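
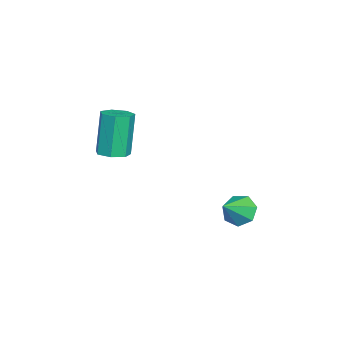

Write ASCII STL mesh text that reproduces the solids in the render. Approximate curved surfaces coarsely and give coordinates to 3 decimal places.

solid 
facet normal -0.699 0.380 -0.606
outer loop
vertex 2.973 1.542 0.224
vertex 2.492 1.535 0.774
vertex 2.951 2.067 0.578
endloop
endfacet
facet normal 0.949 0.202 -0.241
outer loop
vertex 2.973 1.542 0.224
vertex 2.951 2.067 0.578
vertex 3.428 1.025 1.586
endloop
endfacet
facet normal -0.699 0.380 -0.606
outer loop
vertex 2.951 2.067 0.578
vertex 2.492 1.535 0.774
vertex 2.584 2.191 1.079
endloop
endfacet
facet normal 0.684 0.644 0.342
outer loop
vertex 2.951 2.067 0.578
vertex 2.584 2.191 1.079
vertex 3.428 1.025 1.586
endloop
endfacet
facet normal -0.699 0.380 -0.606
outer loop
vertex 2.584 2.191 1.079
vertex 2.492 1.535 0.774
vertex 2.148 1.821 1.35
endloop
endfacet
facet normal 0.136 0.476 0.869
outer loop
vertex 2.584 2.191 1.079
vertex 2.148 1.821 1.35
vertex 3.428 1.025 1.586
endloop
endfacet
facet normal -0.698 0.381 -0.606
outer loop
vertex 2.148 1.821 1.35
vertex 2.492 1.535 0.774
vertex 1.97 1.235 1.187
endloop
endfacet
facet normal -0.283 -0.176 0.943
outer loop
vertex 2.148 1.821 1.35
vertex 1.97 1.235 1.187
vertex 3.428 1.025 1.586
endloop
endfacet
facet normal -0.698 0.380 -0.607
outer loop
vertex 1.97 1.235 1.187
vertex 2.492 1.535 0.774
vertex 2.186 0.875 0.713
endloop
endfacet
facet normal -0.257 -0.822 0.507
outer loop
vertex 1.97 1.235 1.187
vertex 2.186 0.875 0.713
vertex 3.428 1.025 1.586
endloop
endfacet
facet normal -0.698 0.380 -0.607
outer loop
vertex 2.186 0.875 0.713
vertex 2.492 1.535 0.774
vertex 2.632 1.011 0.285
endloop
endfacet
facet normal 0.194 -0.975 -0.108
outer loop
vertex 2.186 0.875 0.713
vertex 2.632 1.011 0.285
vertex 3.428 1.025 1.586
endloop
endfacet
facet normal -0.699 0.379 -0.606
outer loop
vertex 2.632 1.011 0.285
vertex 2.492 1.535 0.774
vertex 2.973 1.542 0.224
endloop
endfacet
facet normal 0.731 -0.520 -0.442
outer loop
vertex 2.632 1.011 0.285
vertex 2.973 1.542 0.224
vertex 3.428 1.025 1.586
endloop
endfacet
facet normal 0.278 -0.048 -0.959
outer loop
vertex 1.815 -2.786 2.879
vertex 1.428 -3.327 2.794
vertex 1.267 -2.681 2.715
endloop
endfacet
facet normal 0.187 0.982 0.005
outer loop
vertex 1.815 -2.786 2.879
vertex 1.267 -2.681 2.715
vertex 1.278 -2.693 4.731
endloop
endfacet
facet normal 0.187 0.982 0.005
outer loop
vertex 1.278 -2.693 4.731
vertex 1.267 -2.681 2.715
vertex 0.73 -2.588 4.567
endloop
endfacet
facet normal -0.278 0.048 0.959
outer loop
vertex 1.278 -2.693 4.731
vertex 0.73 -2.588 4.567
vertex 0.892 -3.233 4.646
endloop
endfacet
facet normal 0.277 -0.048 -0.960
outer loop
vertex 1.267 -2.681 2.715
vertex 1.428 -3.327 2.794
vertex 0.841 -3.062 2.611
endloop
endfacet
facet normal -0.621 0.753 -0.218
outer loop
vertex 1.267 -2.681 2.715
vertex 0.841 -3.062 2.611
vertex 0.73 -2.588 4.567
endloop
endfacet
facet normal -0.620 0.754 -0.218
outer loop
vertex 0.73 -2.588 4.567
vertex 0.841 -3.062 2.611
vertex 0.304 -2.969 4.462
endloop
endfacet
facet normal -0.279 0.047 0.959
outer loop
vertex 0.73 -2.588 4.567
vertex 0.304 -2.969 4.462
vertex 0.892 -3.233 4.646
endloop
endfacet
facet normal 0.278 -0.047 -0.959
outer loop
vertex 0.841 -3.062 2.611
vertex 1.428 -3.327 2.794
vertex 0.857 -3.642 2.644
endloop
endfacet
facet normal -0.960 -0.042 -0.276
outer loop
vertex 0.841 -3.062 2.611
vertex 0.857 -3.642 2.644
vertex 0.304 -2.969 4.462
endloop
endfacet
facet normal -0.960 -0.043 -0.276
outer loop
vertex 0.304 -2.969 4.462
vertex 0.857 -3.642 2.644
vertex 0.32 -3.549 4.496
endloop
endfacet
facet normal -0.278 0.049 0.959
outer loop
vertex 0.304 -2.969 4.462
vertex 0.32 -3.549 4.496
vertex 0.892 -3.233 4.646
endloop
endfacet
facet normal 0.279 -0.049 -0.959
outer loop
vertex 0.857 -3.642 2.644
vertex 1.428 -3.327 2.794
vertex 1.303 -3.985 2.791
endloop
endfacet
facet normal -0.578 -0.806 -0.127
outer loop
vertex 0.857 -3.642 2.644
vertex 1.303 -3.985 2.791
vertex 0.32 -3.549 4.496
endloop
endfacet
facet normal -0.577 -0.807 -0.127
outer loop
vertex 0.32 -3.549 4.496
vertex 1.303 -3.985 2.791
vertex 0.767 -3.892 4.643
endloop
endfacet
facet normal -0.278 0.048 0.959
outer loop
vertex 0.32 -3.549 4.496
vertex 0.767 -3.892 4.643
vertex 0.892 -3.233 4.646
endloop
endfacet
facet normal 0.278 -0.048 -0.959
outer loop
vertex 1.303 -3.985 2.791
vertex 1.428 -3.327 2.794
vertex 1.844 -3.831 2.94
endloop
endfacet
facet normal 0.242 -0.963 0.118
outer loop
vertex 1.303 -3.985 2.791
vertex 1.844 -3.831 2.94
vertex 0.767 -3.892 4.643
endloop
endfacet
facet normal 0.242 -0.963 0.119
outer loop
vertex 0.767 -3.892 4.643
vertex 1.844 -3.831 2.94
vertex 1.307 -3.738 4.792
endloop
endfacet
facet normal -0.278 0.048 0.959
outer loop
vertex 0.767 -3.892 4.643
vertex 1.307 -3.738 4.792
vertex 0.892 -3.233 4.646
endloop
endfacet
facet normal 0.278 -0.049 -0.959
outer loop
vertex 1.844 -3.831 2.94
vertex 1.428 -3.327 2.794
vertex 2.072 -3.298 2.979
endloop
endfacet
facet normal 0.877 -0.395 0.274
outer loop
vertex 1.844 -3.831 2.94
vertex 2.072 -3.298 2.979
vertex 1.307 -3.738 4.792
endloop
endfacet
facet normal 0.877 -0.395 0.274
outer loop
vertex 1.307 -3.738 4.792
vertex 2.072 -3.298 2.979
vertex 1.535 -3.205 4.831
endloop
endfacet
facet normal -0.278 0.049 0.959
outer loop
vertex 1.307 -3.738 4.792
vertex 1.535 -3.205 4.831
vertex 0.892 -3.233 4.646
endloop
endfacet
facet normal 0.278 -0.048 -0.959
outer loop
vertex 2.072 -3.298 2.979
vertex 1.428 -3.327 2.794
vertex 1.815 -2.786 2.879
endloop
endfacet
facet normal 0.853 0.472 0.224
outer loop
vertex 2.072 -3.298 2.979
vertex 1.815 -2.786 2.879
vertex 1.535 -3.205 4.831
endloop
endfacet
facet normal 0.853 0.472 0.224
outer loop
vertex 1.535 -3.205 4.831
vertex 1.815 -2.786 2.879
vertex 1.278 -2.693 4.731
endloop
endfacet
facet normal -0.278 0.048 0.959
outer loop
vertex 1.535 -3.205 4.831
vertex 1.278 -2.693 4.731
vertex 0.892 -3.233 4.646
endloop
endfacet

endsolid


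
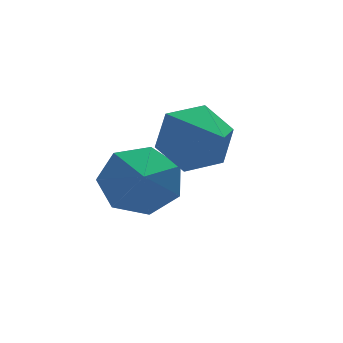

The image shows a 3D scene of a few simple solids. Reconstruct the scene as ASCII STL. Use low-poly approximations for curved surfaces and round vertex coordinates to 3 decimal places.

solid 
facet normal 0.288 0.807 -0.515
outer loop
vertex -2.383 -0.857 -2.587
vertex -3.009 -0.406 -2.231
vertex -2.212 -0.515 -1.956
endloop
endfacet
facet normal 0.582 -0.771 0.260
outer loop
vertex -2.383 -0.857 -2.587
vertex -2.212 -0.515 -1.956
vertex -3.311 -1.254 -1.689
endloop
endfacet
facet normal 0.288 0.807 -0.515
outer loop
vertex -2.212 -0.515 -1.956
vertex -3.009 -0.406 -2.231
vertex -2.641 -0.091 -1.532
endloop
endfacet
facet normal 0.445 -0.367 0.817
outer loop
vertex -2.212 -0.515 -1.956
vertex -2.641 -0.091 -1.532
vertex -3.311 -1.254 -1.689
endloop
endfacet
facet normal 0.287 0.808 -0.515
outer loop
vertex -2.641 -0.091 -1.532
vertex -3.009 -0.406 -2.231
vertex -3.347 0.095 -1.634
endloop
endfacet
facet normal -0.154 -0.044 0.987
outer loop
vertex -2.641 -0.091 -1.532
vertex -3.347 0.095 -1.634
vertex -3.311 -1.254 -1.689
endloop
endfacet
facet normal 0.287 0.808 -0.515
outer loop
vertex -3.347 0.095 -1.634
vertex -3.009 -0.406 -2.231
vertex -3.799 -0.096 -2.185
endloop
endfacet
facet normal -0.764 -0.047 0.643
outer loop
vertex -3.347 0.095 -1.634
vertex -3.799 -0.096 -2.185
vertex -3.311 -1.254 -1.689
endloop
endfacet
facet normal 0.287 0.808 -0.515
outer loop
vertex -3.799 -0.096 -2.185
vertex -3.009 -0.406 -2.231
vertex -3.656 -0.52 -2.77
endloop
endfacet
facet normal -0.927 -0.372 0.043
outer loop
vertex -3.799 -0.096 -2.185
vertex -3.656 -0.52 -2.77
vertex -3.311 -1.254 -1.689
endloop
endfacet
facet normal 0.287 0.808 -0.515
outer loop
vertex -3.656 -0.52 -2.77
vertex -3.009 -0.406 -2.231
vertex -3.025 -0.859 -2.95
endloop
endfacet
facet normal -0.519 -0.775 -0.360
outer loop
vertex -3.656 -0.52 -2.77
vertex -3.025 -0.859 -2.95
vertex -3.311 -1.254 -1.689
endloop
endfacet
facet normal 0.289 0.807 -0.515
outer loop
vertex -3.025 -0.859 -2.95
vertex -3.009 -0.406 -2.231
vertex -2.383 -0.857 -2.587
endloop
endfacet
facet normal 0.152 -0.952 -0.264
outer loop
vertex -3.025 -0.859 -2.95
vertex -2.383 -0.857 -2.587
vertex -3.311 -1.254 -1.689
endloop
endfacet
facet normal 0.021 0.918 -0.396
outer loop
vertex -2.159 -1.469 0.05
vertex -2.505 -1.752 -0.625
vertex -2.966 -1.479 -0.017
endloop
endfacet
facet normal -0.082 -0.060 0.995
outer loop
vertex -2.159 -1.469 0.05
vertex -2.966 -1.479 -0.017
vertex -2.535 -3.028 -0.075
endloop
endfacet
facet normal 0.021 0.918 -0.396
outer loop
vertex -2.966 -1.479 -0.017
vertex -2.505 -1.752 -0.625
vertex -3.313 -1.762 -0.692
endloop
endfacet
facet normal -0.816 -0.247 0.523
outer loop
vertex -2.966 -1.479 -0.017
vertex -3.313 -1.762 -0.692
vertex -2.535 -3.028 -0.075
endloop
endfacet
facet normal 0.021 0.918 -0.396
outer loop
vertex -3.313 -1.762 -0.692
vertex -2.505 -1.752 -0.625
vertex -2.852 -2.035 -1.3
endloop
endfacet
facet normal -0.744 -0.600 -0.294
outer loop
vertex -3.313 -1.762 -0.692
vertex -2.852 -2.035 -1.3
vertex -2.535 -3.028 -0.075
endloop
endfacet
facet normal 0.021 0.918 -0.396
outer loop
vertex -2.852 -2.035 -1.3
vertex -2.505 -1.752 -0.625
vertex -2.045 -2.025 -1.233
endloop
endfacet
facet normal 0.062 -0.767 -0.638
outer loop
vertex -2.852 -2.035 -1.3
vertex -2.045 -2.025 -1.233
vertex -2.535 -3.028 -0.075
endloop
endfacet
facet normal 0.021 0.918 -0.396
outer loop
vertex -2.045 -2.025 -1.233
vertex -2.505 -1.752 -0.625
vertex -1.698 -1.742 -0.558
endloop
endfacet
facet normal 0.797 -0.581 -0.166
outer loop
vertex -2.045 -2.025 -1.233
vertex -1.698 -1.742 -0.558
vertex -2.535 -3.028 -0.075
endloop
endfacet
facet normal 0.021 0.918 -0.396
outer loop
vertex -1.698 -1.742 -0.558
vertex -2.505 -1.752 -0.625
vertex -2.159 -1.469 0.05
endloop
endfacet
facet normal 0.724 -0.227 0.651
outer loop
vertex -1.698 -1.742 -0.558
vertex -2.159 -1.469 0.05
vertex -2.535 -3.028 -0.075
endloop
endfacet

endsolid


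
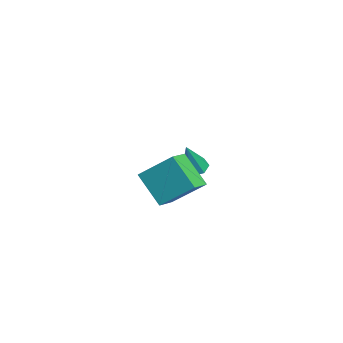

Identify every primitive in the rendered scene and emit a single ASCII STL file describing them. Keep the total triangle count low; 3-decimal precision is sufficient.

solid 
facet normal -0.582 -0.423 0.695
outer loop
vertex 3.806 2.026 5.572
vertex 2.846 2.708 5.183
vertex 3.278 0.499 4.201
endloop
endfacet
facet normal 0.774 -0.550 0.314
outer loop
vertex 4.454 1.352 2.797
vertex 3.806 2.026 5.572
vertex 3.278 0.499 4.201
endloop
endfacet
facet normal -0.582 -0.423 0.695
outer loop
vertex 3.278 0.499 4.201
vertex 2.846 2.708 5.183
vertex 2.318 1.18 3.811
endloop
endfacet
facet normal -0.249 -0.721 -0.647
outer loop
vertex 2.318 1.18 3.811
vertex 4.454 1.352 2.797
vertex 3.278 0.499 4.201
endloop
endfacet
facet normal 0.250 0.721 0.647
outer loop
vertex 3.806 2.026 5.572
vertex 4.022 3.561 3.779
vertex 2.846 2.708 5.183
endloop
endfacet
facet normal 0.774 -0.550 0.314
outer loop
vertex 4.982 2.88 4.169
vertex 3.806 2.026 5.572
vertex 4.454 1.352 2.797
endloop
endfacet
facet normal 0.248 0.721 0.647
outer loop
vertex 4.982 2.88 4.169
vertex 4.022 3.561 3.779
vertex 3.806 2.026 5.572
endloop
endfacet
facet normal -0.774 0.550 -0.314
outer loop
vertex 2.846 2.708 5.183
vertex 4.022 3.561 3.779
vertex 2.318 1.18 3.811
endloop
endfacet
facet normal -0.249 -0.720 -0.647
outer loop
vertex 3.494 2.034 2.408
vertex 4.454 1.352 2.797
vertex 2.318 1.18 3.811
endloop
endfacet
facet normal -0.774 0.550 -0.314
outer loop
vertex 2.318 1.18 3.811
vertex 4.022 3.561 3.779
vertex 3.494 2.034 2.408
endloop
endfacet
facet normal 0.582 0.423 -0.695
outer loop
vertex 3.494 2.034 2.408
vertex 4.982 2.88 4.169
vertex 4.454 1.352 2.797
endloop
endfacet
facet normal 0.582 0.423 -0.695
outer loop
vertex 4.022 3.561 3.779
vertex 4.982 2.88 4.169
vertex 3.494 2.034 2.408
endloop
endfacet
facet normal -0.401 0.269 -0.876
outer loop
vertex -1.676 4.239 1.243
vertex -2.251 3.89 1.399
vertex -2.099 4.55 1.532
endloop
endfacet
facet normal 0.673 0.704 0.226
outer loop
vertex -1.676 4.239 1.243
vertex -2.099 4.55 1.532
vertex -1.389 3.31 3.281
endloop
endfacet
facet normal -0.402 0.269 -0.875
outer loop
vertex -2.099 4.55 1.532
vertex -2.251 3.89 1.399
vertex -2.636 4.363 1.721
endloop
endfacet
facet normal -0.069 0.800 0.596
outer loop
vertex -2.099 4.55 1.532
vertex -2.636 4.363 1.721
vertex -1.389 3.31 3.281
endloop
endfacet
facet normal -0.401 0.270 -0.876
outer loop
vertex -2.636 4.363 1.721
vertex -2.251 3.89 1.399
vertex -2.883 3.821 1.667
endloop
endfacet
facet normal -0.674 0.238 0.699
outer loop
vertex -2.636 4.363 1.721
vertex -2.883 3.821 1.667
vertex -1.389 3.31 3.281
endloop
endfacet
facet normal -0.401 0.270 -0.876
outer loop
vertex -2.883 3.821 1.667
vertex -2.251 3.89 1.399
vertex -2.654 3.33 1.411
endloop
endfacet
facet normal -0.689 -0.561 0.460
outer loop
vertex -2.883 3.821 1.667
vertex -2.654 3.33 1.411
vertex -1.389 3.31 3.281
endloop
endfacet
facet normal -0.401 0.269 -0.876
outer loop
vertex -2.654 3.33 1.411
vertex -2.251 3.89 1.399
vertex -2.121 3.261 1.146
endloop
endfacet
facet normal -0.100 -0.993 0.057
outer loop
vertex -2.654 3.33 1.411
vertex -2.121 3.261 1.146
vertex -1.389 3.31 3.281
endloop
endfacet
facet normal -0.402 0.269 -0.875
outer loop
vertex -2.121 3.261 1.146
vertex -2.251 3.89 1.399
vertex -1.686 3.666 1.071
endloop
endfacet
facet normal 0.648 -0.734 -0.205
outer loop
vertex -2.121 3.261 1.146
vertex -1.686 3.666 1.071
vertex -1.389 3.31 3.281
endloop
endfacet
facet normal -0.401 0.270 -0.875
outer loop
vertex -1.686 3.666 1.071
vertex -2.251 3.89 1.399
vertex -1.676 4.239 1.243
endloop
endfacet
facet normal 0.991 0.022 -0.130
outer loop
vertex -1.686 3.666 1.071
vertex -1.676 4.239 1.243
vertex -1.389 3.31 3.281
endloop
endfacet

endsolid


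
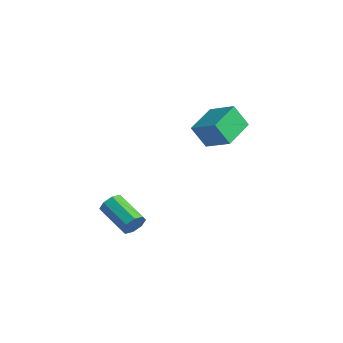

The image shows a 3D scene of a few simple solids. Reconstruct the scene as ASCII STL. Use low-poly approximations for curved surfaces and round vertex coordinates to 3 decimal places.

solid 
facet normal 0.938 -0.090 -0.335
outer loop
vertex 3.04 -3.558 -3.066
vertex 2.784 -3.986 -3.667
vertex 2.902 -3.225 -3.542
endloop
endfacet
facet normal 0.259 0.825 0.502
outer loop
vertex 3.04 -3.558 -3.066
vertex 2.902 -3.225 -3.542
vertex 1.053 -3.367 -2.353
endloop
endfacet
facet normal 0.260 0.825 0.502
outer loop
vertex 1.053 -3.367 -2.353
vertex 2.902 -3.225 -3.542
vertex 0.914 -3.034 -2.828
endloop
endfacet
facet normal -0.937 0.090 0.337
outer loop
vertex 1.053 -3.367 -2.353
vertex 0.914 -3.034 -2.828
vertex 0.796 -3.794 -2.953
endloop
endfacet
facet normal 0.937 -0.090 -0.337
outer loop
vertex 2.902 -3.225 -3.542
vertex 2.784 -3.986 -3.667
vertex 2.694 -3.337 -4.09
endloop
endfacet
facet normal 0.020 0.978 -0.207
outer loop
vertex 2.902 -3.225 -3.542
vertex 2.694 -3.337 -4.09
vertex 0.914 -3.034 -2.828
endloop
endfacet
facet normal 0.020 0.978 -0.207
outer loop
vertex 0.914 -3.034 -2.828
vertex 2.694 -3.337 -4.09
vertex 0.707 -3.146 -3.377
endloop
endfacet
facet normal -0.938 0.090 0.335
outer loop
vertex 0.914 -3.034 -2.828
vertex 0.707 -3.146 -3.377
vertex 0.796 -3.794 -2.953
endloop
endfacet
facet normal 0.937 -0.090 -0.337
outer loop
vertex 2.694 -3.337 -4.09
vertex 2.784 -3.986 -3.667
vertex 2.539 -3.829 -4.39
endloop
endfacet
facet normal -0.232 0.559 -0.796
outer loop
vertex 2.694 -3.337 -4.09
vertex 2.539 -3.829 -4.39
vertex 0.707 -3.146 -3.377
endloop
endfacet
facet normal -0.232 0.559 -0.796
outer loop
vertex 0.707 -3.146 -3.377
vertex 2.539 -3.829 -4.39
vertex 0.552 -3.638 -3.677
endloop
endfacet
facet normal -0.938 0.091 0.336
outer loop
vertex 0.707 -3.146 -3.377
vertex 0.552 -3.638 -3.677
vertex 0.796 -3.794 -2.953
endloop
endfacet
facet normal 0.937 -0.090 -0.337
outer loop
vertex 2.539 -3.829 -4.39
vertex 2.784 -3.986 -3.667
vertex 2.527 -4.413 -4.267
endloop
endfacet
facet normal -0.348 -0.186 -0.919
outer loop
vertex 2.539 -3.829 -4.39
vertex 2.527 -4.413 -4.267
vertex 0.552 -3.638 -3.677
endloop
endfacet
facet normal -0.348 -0.186 -0.919
outer loop
vertex 0.552 -3.638 -3.677
vertex 2.527 -4.413 -4.267
vertex 0.54 -4.222 -3.554
endloop
endfacet
facet normal -0.938 0.090 0.335
outer loop
vertex 0.552 -3.638 -3.677
vertex 0.54 -4.222 -3.554
vertex 0.796 -3.794 -2.953
endloop
endfacet
facet normal 0.937 -0.090 -0.337
outer loop
vertex 2.527 -4.413 -4.267
vertex 2.784 -3.986 -3.667
vertex 2.666 -4.746 -3.792
endloop
endfacet
facet normal -0.260 -0.825 -0.502
outer loop
vertex 2.527 -4.413 -4.267
vertex 2.666 -4.746 -3.792
vertex 0.54 -4.222 -3.554
endloop
endfacet
facet normal -0.260 -0.825 -0.502
outer loop
vertex 0.54 -4.222 -3.554
vertex 2.666 -4.746 -3.792
vertex 0.678 -4.555 -3.078
endloop
endfacet
facet normal -0.938 0.090 0.335
outer loop
vertex 0.54 -4.222 -3.554
vertex 0.678 -4.555 -3.078
vertex 0.796 -3.794 -2.953
endloop
endfacet
facet normal 0.938 -0.090 -0.335
outer loop
vertex 2.666 -4.746 -3.792
vertex 2.784 -3.986 -3.667
vertex 2.873 -4.634 -3.243
endloop
endfacet
facet normal -0.020 -0.978 0.207
outer loop
vertex 2.666 -4.746 -3.792
vertex 2.873 -4.634 -3.243
vertex 0.678 -4.555 -3.078
endloop
endfacet
facet normal -0.020 -0.978 0.207
outer loop
vertex 0.678 -4.555 -3.078
vertex 2.873 -4.634 -3.243
vertex 0.886 -4.443 -2.53
endloop
endfacet
facet normal -0.937 0.090 0.337
outer loop
vertex 0.678 -4.555 -3.078
vertex 0.886 -4.443 -2.53
vertex 0.796 -3.794 -2.953
endloop
endfacet
facet normal 0.938 -0.091 -0.336
outer loop
vertex 2.873 -4.634 -3.243
vertex 2.784 -3.986 -3.667
vertex 3.028 -4.142 -2.943
endloop
endfacet
facet normal 0.232 -0.559 0.796
outer loop
vertex 2.873 -4.634 -3.243
vertex 3.028 -4.142 -2.943
vertex 0.886 -4.443 -2.53
endloop
endfacet
facet normal 0.232 -0.559 0.796
outer loop
vertex 0.886 -4.443 -2.53
vertex 3.028 -4.142 -2.943
vertex 1.041 -3.951 -2.23
endloop
endfacet
facet normal -0.937 0.090 0.337
outer loop
vertex 0.886 -4.443 -2.53
vertex 1.041 -3.951 -2.23
vertex 0.796 -3.794 -2.953
endloop
endfacet
facet normal 0.938 -0.090 -0.335
outer loop
vertex 3.028 -4.142 -2.943
vertex 2.784 -3.986 -3.667
vertex 3.04 -3.558 -3.066
endloop
endfacet
facet normal 0.348 0.186 0.919
outer loop
vertex 3.028 -4.142 -2.943
vertex 3.04 -3.558 -3.066
vertex 1.041 -3.951 -2.23
endloop
endfacet
facet normal 0.348 0.186 0.919
outer loop
vertex 1.041 -3.951 -2.23
vertex 3.04 -3.558 -3.066
vertex 1.053 -3.367 -2.353
endloop
endfacet
facet normal -0.937 0.090 0.337
outer loop
vertex 1.041 -3.951 -2.23
vertex 1.053 -3.367 -2.353
vertex 0.796 -3.794 -2.953
endloop
endfacet
facet normal -0.423 -0.298 0.856
outer loop
vertex 3.035 1.95 1.757
vertex 2.563 3.963 2.226
vertex 1.384 1.768 0.878
endloop
endfacet
facet normal 0.222 -0.950 -0.221
outer loop
vertex 2.077 2.257 -0.526
vertex 3.035 1.95 1.757
vertex 1.384 1.768 0.878
endloop
endfacet
facet normal -0.423 -0.298 0.856
outer loop
vertex 1.384 1.768 0.878
vertex 2.563 3.963 2.226
vertex 0.912 3.781 1.347
endloop
endfacet
facet normal -0.879 -0.097 -0.468
outer loop
vertex 0.912 3.781 1.347
vertex 2.077 2.257 -0.526
vertex 1.384 1.768 0.878
endloop
endfacet
facet normal 0.879 0.097 0.468
outer loop
vertex 3.035 1.95 1.757
vertex 3.256 4.452 0.822
vertex 2.563 3.963 2.226
endloop
endfacet
facet normal 0.222 -0.950 -0.221
outer loop
vertex 3.728 2.439 0.353
vertex 3.035 1.95 1.757
vertex 2.077 2.257 -0.526
endloop
endfacet
facet normal 0.879 0.097 0.468
outer loop
vertex 3.728 2.439 0.353
vertex 3.256 4.452 0.822
vertex 3.035 1.95 1.757
endloop
endfacet
facet normal -0.222 0.950 0.221
outer loop
vertex 2.563 3.963 2.226
vertex 3.256 4.452 0.822
vertex 0.912 3.781 1.347
endloop
endfacet
facet normal -0.879 -0.097 -0.468
outer loop
vertex 1.605 4.27 -0.057
vertex 2.077 2.257 -0.526
vertex 0.912 3.781 1.347
endloop
endfacet
facet normal -0.222 0.950 0.221
outer loop
vertex 0.912 3.781 1.347
vertex 3.256 4.452 0.822
vertex 1.605 4.27 -0.057
endloop
endfacet
facet normal 0.423 0.298 -0.856
outer loop
vertex 1.605 4.27 -0.057
vertex 3.728 2.439 0.353
vertex 2.077 2.257 -0.526
endloop
endfacet
facet normal 0.423 0.298 -0.856
outer loop
vertex 3.256 4.452 0.822
vertex 3.728 2.439 0.353
vertex 1.605 4.27 -0.057
endloop
endfacet

endsolid


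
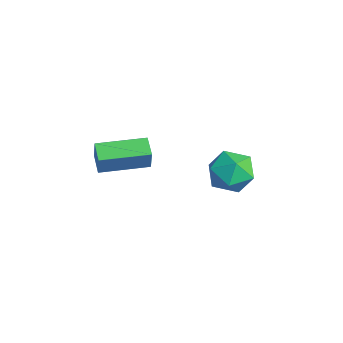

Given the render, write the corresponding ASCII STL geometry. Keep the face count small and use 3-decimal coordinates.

solid 
facet normal -0.626 0.505 0.594
outer loop
vertex -2.898 2.275 0.776
vertex -2.558 1.705 1.619
vertex -2.066 2.621 1.358
endloop
endfacet
facet normal -0.411 0.911 0.046
outer loop
vertex -2.898 2.275 0.776
vertex -2.066 2.621 1.358
vertex -2.037 2.688 0.288
endloop
endfacet
facet normal -0.594 0.579 -0.559
outer loop
vertex -2.898 2.275 0.776
vertex -2.037 2.688 0.288
vertex -2.512 1.814 -0.112
endloop
endfacet
facet normal -0.923 -0.032 -0.384
outer loop
vertex -2.898 2.275 0.776
vertex -2.512 1.814 -0.112
vertex -2.834 1.206 0.711
endloop
endfacet
facet normal -0.942 -0.076 0.328
outer loop
vertex -2.898 2.275 0.776
vertex -2.834 1.206 0.711
vertex -2.558 1.705 1.619
endloop
endfacet
facet normal 0.301 0.951 0.068
outer loop
vertex -2.037 2.688 0.288
vertex -2.066 2.621 1.358
vertex -1.166 2.374 0.829
endloop
endfacet
facet normal -0.046 0.297 0.954
outer loop
vertex -2.066 2.621 1.358
vertex -2.558 1.705 1.619
vertex -1.488 1.766 1.652
endloop
endfacet
facet normal -0.557 -0.644 0.524
outer loop
vertex -2.558 1.705 1.619
vertex -2.834 1.206 0.711
vertex -1.963 0.892 1.252
endloop
endfacet
facet normal -0.527 -0.572 -0.629
outer loop
vertex -2.834 1.206 0.711
vertex -2.512 1.814 -0.112
vertex -1.934 0.959 0.182
endloop
endfacet
facet normal 0.004 0.414 -0.910
outer loop
vertex -2.512 1.814 -0.112
vertex -2.037 2.688 0.288
vertex -1.442 1.875 -0.079
endloop
endfacet
facet normal 0.923 0.032 0.384
outer loop
vertex -1.102 1.305 0.764
vertex -1.166 2.374 0.829
vertex -1.488 1.766 1.652
endloop
endfacet
facet normal 0.594 -0.579 0.559
outer loop
vertex -1.102 1.305 0.764
vertex -1.488 1.766 1.652
vertex -1.963 0.892 1.252
endloop
endfacet
facet normal 0.411 -0.911 -0.046
outer loop
vertex -1.102 1.305 0.764
vertex -1.963 0.892 1.252
vertex -1.934 0.959 0.182
endloop
endfacet
facet normal 0.626 -0.505 -0.594
outer loop
vertex -1.102 1.305 0.764
vertex -1.934 0.959 0.182
vertex -1.442 1.875 -0.079
endloop
endfacet
facet normal 0.942 0.076 -0.328
outer loop
vertex -1.102 1.305 0.764
vertex -1.442 1.875 -0.079
vertex -1.166 2.374 0.829
endloop
endfacet
facet normal 0.527 0.572 0.629
outer loop
vertex -1.488 1.766 1.652
vertex -1.166 2.374 0.829
vertex -2.066 2.621 1.358
endloop
endfacet
facet normal -0.004 -0.414 0.910
outer loop
vertex -1.963 0.892 1.252
vertex -1.488 1.766 1.652
vertex -2.558 1.705 1.619
endloop
endfacet
facet normal -0.301 -0.951 -0.068
outer loop
vertex -1.934 0.959 0.182
vertex -1.963 0.892 1.252
vertex -2.834 1.206 0.711
endloop
endfacet
facet normal 0.046 -0.297 -0.954
outer loop
vertex -1.442 1.875 -0.079
vertex -1.934 0.959 0.182
vertex -2.512 1.814 -0.112
endloop
endfacet
facet normal 0.557 0.644 -0.524
outer loop
vertex -1.166 2.374 0.829
vertex -1.442 1.875 -0.079
vertex -2.037 2.688 0.288
endloop
endfacet
facet normal -0.937 0.174 0.304
outer loop
vertex -2.628 -3.517 3.588
vertex -2.255 -1.552 3.613
vertex -2.927 -3.448 2.626
endloop
endfacet
facet normal -0.186 -0.982 -0.013
outer loop
vertex -2.065 -3.608 2.347
vertex -2.628 -3.517 3.588
vertex -2.927 -3.448 2.626
endloop
endfacet
facet normal -0.937 0.174 0.303
outer loop
vertex -2.927 -3.448 2.626
vertex -2.255 -1.552 3.613
vertex -2.553 -1.483 2.651
endloop
endfacet
facet normal -0.296 0.068 -0.953
outer loop
vertex -2.553 -1.483 2.651
vertex -2.065 -3.608 2.347
vertex -2.927 -3.448 2.626
endloop
endfacet
facet normal 0.296 -0.068 0.953
outer loop
vertex -2.628 -3.517 3.588
vertex -1.393 -1.712 3.334
vertex -2.255 -1.552 3.613
endloop
endfacet
facet normal -0.187 -0.982 -0.013
outer loop
vertex -1.767 -3.677 3.309
vertex -2.628 -3.517 3.588
vertex -2.065 -3.608 2.347
endloop
endfacet
facet normal 0.296 -0.068 0.953
outer loop
vertex -1.767 -3.677 3.309
vertex -1.393 -1.712 3.334
vertex -2.628 -3.517 3.588
endloop
endfacet
facet normal 0.186 0.982 0.013
outer loop
vertex -2.255 -1.552 3.613
vertex -1.393 -1.712 3.334
vertex -2.553 -1.483 2.651
endloop
endfacet
facet normal -0.296 0.068 -0.953
outer loop
vertex -1.692 -1.643 2.372
vertex -2.065 -3.608 2.347
vertex -2.553 -1.483 2.651
endloop
endfacet
facet normal 0.187 0.982 0.012
outer loop
vertex -2.553 -1.483 2.651
vertex -1.393 -1.712 3.334
vertex -1.692 -1.643 2.372
endloop
endfacet
facet normal 0.937 -0.174 -0.303
outer loop
vertex -1.692 -1.643 2.372
vertex -1.767 -3.677 3.309
vertex -2.065 -3.608 2.347
endloop
endfacet
facet normal 0.937 -0.174 -0.304
outer loop
vertex -1.393 -1.712 3.334
vertex -1.767 -3.677 3.309
vertex -1.692 -1.643 2.372
endloop
endfacet

endsolid


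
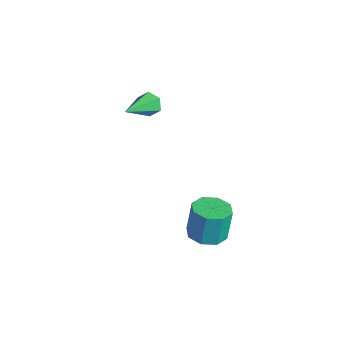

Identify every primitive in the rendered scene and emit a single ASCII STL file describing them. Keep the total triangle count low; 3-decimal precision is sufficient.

solid 
facet normal -0.453 0.763 -0.461
outer loop
vertex -2.414 -0.529 2.279
vertex -2.679 -0.424 2.713
vertex -2.217 -0.2 2.63
endloop
endfacet
facet normal 0.896 -0.067 -0.440
outer loop
vertex -2.414 -0.529 2.279
vertex -2.217 -0.2 2.63
vertex -1.901 -1.736 3.507
endloop
endfacet
facet normal -0.453 0.763 -0.461
outer loop
vertex -2.217 -0.2 2.63
vertex -2.679 -0.424 2.713
vertex -2.483 -0.095 3.065
endloop
endfacet
facet normal 0.822 0.401 0.406
outer loop
vertex -2.217 -0.2 2.63
vertex -2.483 -0.095 3.065
vertex -1.901 -1.736 3.507
endloop
endfacet
facet normal -0.451 0.763 -0.462
outer loop
vertex -2.483 -0.095 3.065
vertex -2.679 -0.424 2.713
vertex -2.945 -0.318 3.148
endloop
endfacet
facet normal 0.041 0.273 0.961
outer loop
vertex -2.483 -0.095 3.065
vertex -2.945 -0.318 3.148
vertex -1.901 -1.736 3.507
endloop
endfacet
facet normal -0.452 0.763 -0.462
outer loop
vertex -2.945 -0.318 3.148
vertex -2.679 -0.424 2.713
vertex -3.141 -0.647 2.797
endloop
endfacet
facet normal -0.667 -0.321 0.673
outer loop
vertex -2.945 -0.318 3.148
vertex -3.141 -0.647 2.797
vertex -1.901 -1.736 3.507
endloop
endfacet
facet normal -0.452 0.763 -0.462
outer loop
vertex -3.141 -0.647 2.797
vertex -2.679 -0.424 2.713
vertex -2.876 -0.753 2.362
endloop
endfacet
facet normal -0.594 -0.787 -0.170
outer loop
vertex -3.141 -0.647 2.797
vertex -2.876 -0.753 2.362
vertex -1.901 -1.736 3.507
endloop
endfacet
facet normal -0.453 0.763 -0.461
outer loop
vertex -2.876 -0.753 2.362
vertex -2.679 -0.424 2.713
vertex -2.414 -0.529 2.279
endloop
endfacet
facet normal 0.189 -0.660 -0.727
outer loop
vertex -2.876 -0.753 2.362
vertex -2.414 -0.529 2.279
vertex -1.901 -1.736 3.507
endloop
endfacet
facet normal 0.074 -0.193 -0.978
outer loop
vertex 1.398 0.203 -2.245
vertex 0.641 0.19 -2.3
vertex 1.175 0.726 -2.365
endloop
endfacet
facet normal 0.920 0.391 -0.007
outer loop
vertex 1.398 0.203 -2.245
vertex 1.175 0.726 -2.365
vertex 1.297 0.463 -0.924
endloop
endfacet
facet normal 0.920 0.391 -0.007
outer loop
vertex 1.297 0.463 -0.924
vertex 1.175 0.726 -2.365
vertex 1.074 0.986 -1.044
endloop
endfacet
facet normal -0.076 0.192 0.978
outer loop
vertex 1.297 0.463 -0.924
vertex 1.074 0.986 -1.044
vertex 0.539 0.45 -0.98
endloop
endfacet
facet normal 0.074 -0.193 -0.978
outer loop
vertex 1.175 0.726 -2.365
vertex 0.641 0.19 -2.3
vertex 0.639 0.936 -2.447
endloop
endfacet
facet normal 0.381 0.912 -0.150
outer loop
vertex 1.175 0.726 -2.365
vertex 0.639 0.936 -2.447
vertex 1.074 0.986 -1.044
endloop
endfacet
facet normal 0.381 0.912 -0.150
outer loop
vertex 1.074 0.986 -1.044
vertex 0.639 0.936 -2.447
vertex 0.538 1.196 -1.126
endloop
endfacet
facet normal -0.075 0.191 0.979
outer loop
vertex 1.074 0.986 -1.044
vertex 0.538 1.196 -1.126
vertex 0.539 0.45 -0.98
endloop
endfacet
facet normal 0.075 -0.193 -0.978
outer loop
vertex 0.639 0.936 -2.447
vertex 0.641 0.19 -2.3
vertex 0.103 0.708 -2.443
endloop
endfacet
facet normal -0.384 0.900 -0.206
outer loop
vertex 0.639 0.936 -2.447
vertex 0.103 0.708 -2.443
vertex 0.538 1.196 -1.126
endloop
endfacet
facet normal -0.384 0.900 -0.207
outer loop
vertex 0.538 1.196 -1.126
vertex 0.103 0.708 -2.443
vertex 0.002 0.968 -1.123
endloop
endfacet
facet normal -0.076 0.191 0.979
outer loop
vertex 0.538 1.196 -1.126
vertex 0.002 0.968 -1.123
vertex 0.539 0.45 -0.98
endloop
endfacet
facet normal 0.076 -0.192 -0.979
outer loop
vertex 0.103 0.708 -2.443
vertex 0.641 0.19 -2.3
vertex -0.117 0.177 -2.356
endloop
endfacet
facet normal -0.923 0.359 -0.141
outer loop
vertex 0.103 0.708 -2.443
vertex -0.117 0.177 -2.356
vertex 0.002 0.968 -1.123
endloop
endfacet
facet normal -0.923 0.359 -0.141
outer loop
vertex 0.002 0.968 -1.123
vertex -0.117 0.177 -2.356
vertex -0.218 0.437 -1.035
endloop
endfacet
facet normal -0.074 0.193 0.978
outer loop
vertex 0.002 0.968 -1.123
vertex -0.218 0.437 -1.035
vertex 0.539 0.45 -0.98
endloop
endfacet
facet normal 0.076 -0.192 -0.978
outer loop
vertex -0.117 0.177 -2.356
vertex 0.641 0.19 -2.3
vertex 0.106 -0.346 -2.236
endloop
endfacet
facet normal -0.920 -0.391 0.007
outer loop
vertex -0.117 0.177 -2.356
vertex 0.106 -0.346 -2.236
vertex -0.218 0.437 -1.035
endloop
endfacet
facet normal -0.920 -0.391 0.007
outer loop
vertex -0.218 0.437 -1.035
vertex 0.106 -0.346 -2.236
vertex 0.005 -0.086 -0.915
endloop
endfacet
facet normal -0.074 0.193 0.978
outer loop
vertex -0.218 0.437 -1.035
vertex 0.005 -0.086 -0.915
vertex 0.539 0.45 -0.98
endloop
endfacet
facet normal 0.075 -0.191 -0.979
outer loop
vertex 0.106 -0.346 -2.236
vertex 0.641 0.19 -2.3
vertex 0.642 -0.556 -2.154
endloop
endfacet
facet normal -0.381 -0.912 0.150
outer loop
vertex 0.106 -0.346 -2.236
vertex 0.642 -0.556 -2.154
vertex 0.005 -0.086 -0.915
endloop
endfacet
facet normal -0.381 -0.912 0.150
outer loop
vertex 0.005 -0.086 -0.915
vertex 0.642 -0.556 -2.154
vertex 0.541 -0.296 -0.833
endloop
endfacet
facet normal -0.074 0.193 0.978
outer loop
vertex 0.005 -0.086 -0.915
vertex 0.541 -0.296 -0.833
vertex 0.539 0.45 -0.98
endloop
endfacet
facet normal 0.076 -0.191 -0.979
outer loop
vertex 0.642 -0.556 -2.154
vertex 0.641 0.19 -2.3
vertex 1.178 -0.328 -2.157
endloop
endfacet
facet normal 0.384 -0.900 0.206
outer loop
vertex 0.642 -0.556 -2.154
vertex 1.178 -0.328 -2.157
vertex 0.541 -0.296 -0.833
endloop
endfacet
facet normal 0.384 -0.900 0.207
outer loop
vertex 0.541 -0.296 -0.833
vertex 1.178 -0.328 -2.157
vertex 1.077 -0.068 -0.837
endloop
endfacet
facet normal -0.075 0.193 0.978
outer loop
vertex 0.541 -0.296 -0.833
vertex 1.077 -0.068 -0.837
vertex 0.539 0.45 -0.98
endloop
endfacet
facet normal 0.074 -0.193 -0.978
outer loop
vertex 1.178 -0.328 -2.157
vertex 0.641 0.19 -2.3
vertex 1.398 0.203 -2.245
endloop
endfacet
facet normal 0.923 -0.359 0.141
outer loop
vertex 1.178 -0.328 -2.157
vertex 1.398 0.203 -2.245
vertex 1.077 -0.068 -0.837
endloop
endfacet
facet normal 0.923 -0.359 0.141
outer loop
vertex 1.077 -0.068 -0.837
vertex 1.398 0.203 -2.245
vertex 1.297 0.463 -0.924
endloop
endfacet
facet normal -0.076 0.192 0.979
outer loop
vertex 1.077 -0.068 -0.837
vertex 1.297 0.463 -0.924
vertex 0.539 0.45 -0.98
endloop
endfacet

endsolid


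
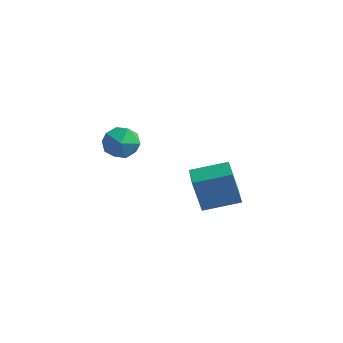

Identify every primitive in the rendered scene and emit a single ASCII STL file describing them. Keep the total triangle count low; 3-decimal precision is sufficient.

solid 
facet normal -0.718 -0.653 -0.241
outer loop
vertex -2.282 1.54 -1.243
vertex -3.171 2.515 -1.234
vertex -1.961 1.849 -3.039
endloop
endfacet
facet normal 0.674 -0.738 -0.007
outer loop
vertex -0.669 3.025 -2.606
vertex -2.282 1.54 -1.243
vertex -1.961 1.849 -3.039
endloop
endfacet
facet normal -0.718 -0.653 -0.240
outer loop
vertex -1.961 1.849 -3.039
vertex -3.171 2.515 -1.234
vertex -2.851 2.824 -3.03
endloop
endfacet
facet normal 0.173 0.167 -0.971
outer loop
vertex -2.851 2.824 -3.03
vertex -0.669 3.025 -2.606
vertex -1.961 1.849 -3.039
endloop
endfacet
facet normal -0.173 -0.167 0.971
outer loop
vertex -2.282 1.54 -1.243
vertex -1.879 3.691 -0.801
vertex -3.171 2.515 -1.234
endloop
endfacet
facet normal 0.674 -0.739 -0.007
outer loop
vertex -0.989 2.716 -0.81
vertex -2.282 1.54 -1.243
vertex -0.669 3.025 -2.606
endloop
endfacet
facet normal -0.173 -0.167 0.971
outer loop
vertex -0.989 2.716 -0.81
vertex -1.879 3.691 -0.801
vertex -2.282 1.54 -1.243
endloop
endfacet
facet normal -0.674 0.738 0.007
outer loop
vertex -3.171 2.515 -1.234
vertex -1.879 3.691 -0.801
vertex -2.851 2.824 -3.03
endloop
endfacet
facet normal 0.173 0.167 -0.971
outer loop
vertex -1.558 4.0 -2.597
vertex -0.669 3.025 -2.606
vertex -2.851 2.824 -3.03
endloop
endfacet
facet normal -0.674 0.739 0.007
outer loop
vertex -2.851 2.824 -3.03
vertex -1.879 3.691 -0.801
vertex -1.558 4.0 -2.597
endloop
endfacet
facet normal 0.718 0.653 0.240
outer loop
vertex -1.558 4.0 -2.597
vertex -0.989 2.716 -0.81
vertex -0.669 3.025 -2.606
endloop
endfacet
facet normal 0.718 0.653 0.241
outer loop
vertex -1.879 3.691 -0.801
vertex -0.989 2.716 -0.81
vertex -1.558 4.0 -2.597
endloop
endfacet
facet normal -0.074 0.686 0.723
outer loop
vertex -2.91 -1.432 3.053
vertex -3.69 -1.844 3.364
vertex -2.857 -2.107 3.699
endloop
endfacet
facet normal 0.609 0.573 0.549
outer loop
vertex -2.91 -1.432 3.053
vertex -2.857 -2.107 3.699
vertex -2.242 -2.085 2.994
endloop
endfacet
facet normal 0.685 0.714 -0.146
outer loop
vertex -2.91 -1.432 3.053
vertex -2.242 -2.085 2.994
vertex -2.695 -1.808 2.223
endloop
endfacet
facet normal 0.050 0.915 -0.401
outer loop
vertex -2.91 -1.432 3.053
vertex -2.695 -1.808 2.223
vertex -3.59 -1.659 2.452
endloop
endfacet
facet normal -0.420 0.897 0.136
outer loop
vertex -2.91 -1.432 3.053
vertex -3.59 -1.659 2.452
vertex -3.69 -1.844 3.364
endloop
endfacet
facet normal 0.750 -0.120 0.651
outer loop
vertex -2.242 -2.085 2.994
vertex -2.857 -2.107 3.699
vertex -2.61 -2.901 3.268
endloop
endfacet
facet normal -0.355 0.064 0.933
outer loop
vertex -2.857 -2.107 3.699
vertex -3.69 -1.844 3.364
vertex -3.505 -2.752 3.497
endloop
endfacet
facet normal -0.914 0.406 -0.018
outer loop
vertex -3.69 -1.844 3.364
vertex -3.59 -1.659 2.452
vertex -3.958 -2.475 2.726
endloop
endfacet
facet normal -0.155 0.434 -0.888
outer loop
vertex -3.59 -1.659 2.452
vertex -2.695 -1.808 2.223
vertex -3.343 -2.453 2.021
endloop
endfacet
facet normal 0.874 0.109 -0.474
outer loop
vertex -2.695 -1.808 2.223
vertex -2.242 -2.085 2.994
vertex -2.51 -2.716 2.356
endloop
endfacet
facet normal -0.050 -0.915 0.401
outer loop
vertex -3.29 -3.128 2.667
vertex -2.61 -2.901 3.268
vertex -3.505 -2.752 3.497
endloop
endfacet
facet normal -0.685 -0.714 0.146
outer loop
vertex -3.29 -3.128 2.667
vertex -3.505 -2.752 3.497
vertex -3.958 -2.475 2.726
endloop
endfacet
facet normal -0.609 -0.573 -0.549
outer loop
vertex -3.29 -3.128 2.667
vertex -3.958 -2.475 2.726
vertex -3.343 -2.453 2.021
endloop
endfacet
facet normal 0.074 -0.686 -0.723
outer loop
vertex -3.29 -3.128 2.667
vertex -3.343 -2.453 2.021
vertex -2.51 -2.716 2.356
endloop
endfacet
facet normal 0.420 -0.897 -0.136
outer loop
vertex -3.29 -3.128 2.667
vertex -2.51 -2.716 2.356
vertex -2.61 -2.901 3.268
endloop
endfacet
facet normal 0.155 -0.434 0.888
outer loop
vertex -3.505 -2.752 3.497
vertex -2.61 -2.901 3.268
vertex -2.857 -2.107 3.699
endloop
endfacet
facet normal -0.874 -0.109 0.474
outer loop
vertex -3.958 -2.475 2.726
vertex -3.505 -2.752 3.497
vertex -3.69 -1.844 3.364
endloop
endfacet
facet normal -0.750 0.120 -0.651
outer loop
vertex -3.343 -2.453 2.021
vertex -3.958 -2.475 2.726
vertex -3.59 -1.659 2.452
endloop
endfacet
facet normal 0.355 -0.064 -0.933
outer loop
vertex -2.51 -2.716 2.356
vertex -3.343 -2.453 2.021
vertex -2.695 -1.808 2.223
endloop
endfacet
facet normal 0.914 -0.406 0.018
outer loop
vertex -2.61 -2.901 3.268
vertex -2.51 -2.716 2.356
vertex -2.242 -2.085 2.994
endloop
endfacet

endsolid


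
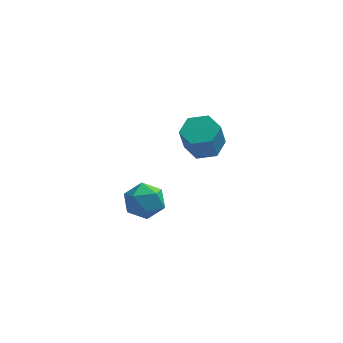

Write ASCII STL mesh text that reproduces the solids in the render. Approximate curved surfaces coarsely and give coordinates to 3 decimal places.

solid 
facet normal -0.900 -0.346 0.265
outer loop
vertex -2.306 -1.513 -3.022
vertex -2.131 -2.286 -3.436
vertex -1.917 -2.182 -2.574
endloop
endfacet
facet normal -0.653 0.120 0.747
outer loop
vertex -2.306 -1.513 -3.022
vertex -1.917 -2.182 -2.574
vertex -1.632 -1.343 -2.46
endloop
endfacet
facet normal -0.532 0.738 0.415
outer loop
vertex -2.306 -1.513 -3.022
vertex -1.632 -1.343 -2.46
vertex -1.671 -0.927 -3.25
endloop
endfacet
facet normal -0.704 0.656 -0.274
outer loop
vertex -2.306 -1.513 -3.022
vertex -1.671 -0.927 -3.25
vertex -1.979 -1.51 -3.853
endloop
endfacet
facet normal -0.930 -0.015 -0.366
outer loop
vertex -2.306 -1.513 -3.022
vertex -1.979 -1.51 -3.853
vertex -2.131 -2.286 -3.436
endloop
endfacet
facet normal -0.029 -0.125 0.992
outer loop
vertex -1.632 -1.343 -2.46
vertex -1.917 -2.182 -2.574
vertex -1.041 -2.01 -2.527
endloop
endfacet
facet normal -0.428 -0.879 0.212
outer loop
vertex -1.917 -2.182 -2.574
vertex -2.131 -2.286 -3.436
vertex -1.349 -2.593 -3.13
endloop
endfacet
facet normal -0.477 -0.342 -0.810
outer loop
vertex -2.131 -2.286 -3.436
vertex -1.979 -1.51 -3.853
vertex -1.388 -2.177 -3.92
endloop
endfacet
facet normal -0.110 0.742 -0.661
outer loop
vertex -1.979 -1.51 -3.853
vertex -1.671 -0.927 -3.25
vertex -1.103 -1.338 -3.806
endloop
endfacet
facet normal 0.167 0.876 0.453
outer loop
vertex -1.671 -0.927 -3.25
vertex -1.632 -1.343 -2.46
vertex -0.889 -1.234 -2.944
endloop
endfacet
facet normal 0.704 -0.656 0.274
outer loop
vertex -0.714 -2.007 -3.358
vertex -1.041 -2.01 -2.527
vertex -1.349 -2.593 -3.13
endloop
endfacet
facet normal 0.532 -0.738 -0.415
outer loop
vertex -0.714 -2.007 -3.358
vertex -1.349 -2.593 -3.13
vertex -1.388 -2.177 -3.92
endloop
endfacet
facet normal 0.653 -0.120 -0.747
outer loop
vertex -0.714 -2.007 -3.358
vertex -1.388 -2.177 -3.92
vertex -1.103 -1.338 -3.806
endloop
endfacet
facet normal 0.900 0.346 -0.265
outer loop
vertex -0.714 -2.007 -3.358
vertex -1.103 -1.338 -3.806
vertex -0.889 -1.234 -2.944
endloop
endfacet
facet normal 0.930 0.015 0.366
outer loop
vertex -0.714 -2.007 -3.358
vertex -0.889 -1.234 -2.944
vertex -1.041 -2.01 -2.527
endloop
endfacet
facet normal 0.110 -0.742 0.661
outer loop
vertex -1.349 -2.593 -3.13
vertex -1.041 -2.01 -2.527
vertex -1.917 -2.182 -2.574
endloop
endfacet
facet normal -0.167 -0.876 -0.453
outer loop
vertex -1.388 -2.177 -3.92
vertex -1.349 -2.593 -3.13
vertex -2.131 -2.286 -3.436
endloop
endfacet
facet normal 0.029 0.125 -0.992
outer loop
vertex -1.103 -1.338 -3.806
vertex -1.388 -2.177 -3.92
vertex -1.979 -1.51 -3.853
endloop
endfacet
facet normal 0.428 0.879 -0.212
outer loop
vertex -0.889 -1.234 -2.944
vertex -1.103 -1.338 -3.806
vertex -1.671 -0.927 -3.25
endloop
endfacet
facet normal 0.477 0.342 0.810
outer loop
vertex -1.041 -2.01 -2.527
vertex -0.889 -1.234 -2.944
vertex -1.632 -1.343 -2.46
endloop
endfacet
facet normal 0.138 0.342 -0.930
outer loop
vertex 1.113 2.586 -3.975
vertex 0.596 3.24 -3.811
vertex 1.43 3.309 -3.662
endloop
endfacet
facet normal 0.918 -0.397 -0.011
outer loop
vertex 1.113 2.586 -3.975
vertex 1.43 3.309 -3.662
vertex 0.921 2.106 -2.674
endloop
endfacet
facet normal 0.918 -0.397 -0.011
outer loop
vertex 0.921 2.106 -2.674
vertex 1.43 3.309 -3.662
vertex 1.238 2.83 -2.361
endloop
endfacet
facet normal -0.136 -0.342 0.930
outer loop
vertex 0.921 2.106 -2.674
vertex 1.238 2.83 -2.361
vertex 0.404 2.76 -2.509
endloop
endfacet
facet normal 0.138 0.343 -0.929
outer loop
vertex 1.43 3.309 -3.662
vertex 0.596 3.24 -3.811
vertex 0.913 3.963 -3.497
endloop
endfacet
facet normal 0.782 0.539 0.314
outer loop
vertex 1.43 3.309 -3.662
vertex 0.913 3.963 -3.497
vertex 1.238 2.83 -2.361
endloop
endfacet
facet normal 0.782 0.539 0.314
outer loop
vertex 1.238 2.83 -2.361
vertex 0.913 3.963 -3.497
vertex 0.721 3.484 -2.196
endloop
endfacet
facet normal -0.136 -0.342 0.930
outer loop
vertex 1.238 2.83 -2.361
vertex 0.721 3.484 -2.196
vertex 0.404 2.76 -2.509
endloop
endfacet
facet normal 0.138 0.343 -0.929
outer loop
vertex 0.913 3.963 -3.497
vertex 0.596 3.24 -3.811
vertex 0.079 3.894 -3.646
endloop
endfacet
facet normal -0.135 0.936 0.325
outer loop
vertex 0.913 3.963 -3.497
vertex 0.079 3.894 -3.646
vertex 0.721 3.484 -2.196
endloop
endfacet
facet normal -0.137 0.936 0.325
outer loop
vertex 0.721 3.484 -2.196
vertex 0.079 3.894 -3.646
vertex -0.113 3.414 -2.345
endloop
endfacet
facet normal -0.137 -0.342 0.930
outer loop
vertex 0.721 3.484 -2.196
vertex -0.113 3.414 -2.345
vertex 0.404 2.76 -2.509
endloop
endfacet
facet normal 0.136 0.342 -0.930
outer loop
vertex 0.079 3.894 -3.646
vertex 0.596 3.24 -3.811
vertex -0.238 3.17 -3.959
endloop
endfacet
facet normal -0.918 0.397 0.011
outer loop
vertex 0.079 3.894 -3.646
vertex -0.238 3.17 -3.959
vertex -0.113 3.414 -2.345
endloop
endfacet
facet normal -0.918 0.398 0.011
outer loop
vertex -0.113 3.414 -2.345
vertex -0.238 3.17 -3.959
vertex -0.43 2.691 -2.658
endloop
endfacet
facet normal -0.138 -0.342 0.930
outer loop
vertex -0.113 3.414 -2.345
vertex -0.43 2.691 -2.658
vertex 0.404 2.76 -2.509
endloop
endfacet
facet normal 0.136 0.342 -0.930
outer loop
vertex -0.238 3.17 -3.959
vertex 0.596 3.24 -3.811
vertex 0.279 2.516 -4.124
endloop
endfacet
facet normal -0.782 -0.539 -0.314
outer loop
vertex -0.238 3.17 -3.959
vertex 0.279 2.516 -4.124
vertex -0.43 2.691 -2.658
endloop
endfacet
facet normal -0.782 -0.539 -0.314
outer loop
vertex -0.43 2.691 -2.658
vertex 0.279 2.516 -4.124
vertex 0.087 2.037 -2.823
endloop
endfacet
facet normal -0.138 -0.343 0.929
outer loop
vertex -0.43 2.691 -2.658
vertex 0.087 2.037 -2.823
vertex 0.404 2.76 -2.509
endloop
endfacet
facet normal 0.137 0.342 -0.930
outer loop
vertex 0.279 2.516 -4.124
vertex 0.596 3.24 -3.811
vertex 1.113 2.586 -3.975
endloop
endfacet
facet normal 0.137 -0.936 -0.324
outer loop
vertex 0.279 2.516 -4.124
vertex 1.113 2.586 -3.975
vertex 0.087 2.037 -2.823
endloop
endfacet
facet normal 0.136 -0.936 -0.325
outer loop
vertex 0.087 2.037 -2.823
vertex 1.113 2.586 -3.975
vertex 0.921 2.106 -2.674
endloop
endfacet
facet normal -0.138 -0.343 0.929
outer loop
vertex 0.087 2.037 -2.823
vertex 0.921 2.106 -2.674
vertex 0.404 2.76 -2.509
endloop
endfacet

endsolid


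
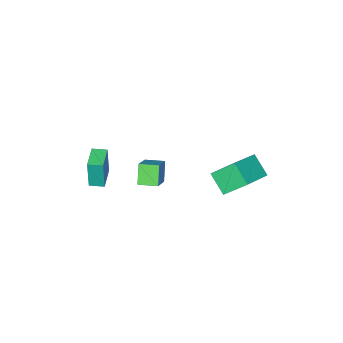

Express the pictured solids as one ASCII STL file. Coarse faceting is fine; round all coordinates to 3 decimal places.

solid 
facet normal -0.616 -0.537 -0.576
outer loop
vertex 1.613 0.008 1.875
vertex 0.82 0.821 1.965
vertex 2.107 0.61 0.785
endloop
endfacet
facet normal 0.696 -0.714 -0.079
outer loop
vertex 3.08 1.459 1.695
vertex 1.613 0.008 1.875
vertex 2.107 0.61 0.785
endloop
endfacet
facet normal -0.616 -0.537 -0.576
outer loop
vertex 2.107 0.61 0.785
vertex 0.82 0.821 1.965
vertex 1.313 1.424 0.875
endloop
endfacet
facet normal 0.369 0.450 -0.814
outer loop
vertex 1.313 1.424 0.875
vertex 3.08 1.459 1.695
vertex 2.107 0.61 0.785
endloop
endfacet
facet normal -0.369 -0.450 0.814
outer loop
vertex 1.613 0.008 1.875
vertex 1.793 1.67 2.875
vertex 0.82 0.821 1.965
endloop
endfacet
facet normal 0.696 -0.714 -0.080
outer loop
vertex 2.587 0.856 2.785
vertex 1.613 0.008 1.875
vertex 3.08 1.459 1.695
endloop
endfacet
facet normal -0.369 -0.450 0.814
outer loop
vertex 2.587 0.856 2.785
vertex 1.793 1.67 2.875
vertex 1.613 0.008 1.875
endloop
endfacet
facet normal -0.697 0.713 0.079
outer loop
vertex 0.82 0.821 1.965
vertex 1.793 1.67 2.875
vertex 1.313 1.424 0.875
endloop
endfacet
facet normal 0.369 0.450 -0.814
outer loop
vertex 2.287 2.272 1.785
vertex 3.08 1.459 1.695
vertex 1.313 1.424 0.875
endloop
endfacet
facet normal -0.696 0.714 0.079
outer loop
vertex 1.313 1.424 0.875
vertex 1.793 1.67 2.875
vertex 2.287 2.272 1.785
endloop
endfacet
facet normal 0.616 0.537 0.576
outer loop
vertex 2.287 2.272 1.785
vertex 2.587 0.856 2.785
vertex 3.08 1.459 1.695
endloop
endfacet
facet normal 0.616 0.537 0.576
outer loop
vertex 1.793 1.67 2.875
vertex 2.587 0.856 2.785
vertex 2.287 2.272 1.785
endloop
endfacet
facet normal -0.898 -0.274 -0.344
outer loop
vertex -5.25 1.024 -0.811
vertex -5.257 2.261 -1.777
vertex -4.384 -0.062 -2.208
endloop
endfacet
facet normal 0.004 -0.788 0.615
outer loop
vertex -2.543 0.499 -1.503
vertex -5.25 1.024 -0.811
vertex -4.384 -0.062 -2.208
endloop
endfacet
facet normal -0.898 -0.274 -0.344
outer loop
vertex -4.384 -0.062 -2.208
vertex -5.257 2.261 -1.777
vertex -4.391 1.175 -3.174
endloop
endfacet
facet normal 0.440 -0.551 -0.709
outer loop
vertex -4.391 1.175 -3.174
vertex -2.543 0.499 -1.503
vertex -4.384 -0.062 -2.208
endloop
endfacet
facet normal -0.440 0.551 0.709
outer loop
vertex -5.25 1.024 -0.811
vertex -3.416 2.822 -1.072
vertex -5.257 2.261 -1.777
endloop
endfacet
facet normal 0.004 -0.788 0.615
outer loop
vertex -3.409 1.585 -0.106
vertex -5.25 1.024 -0.811
vertex -2.543 0.499 -1.503
endloop
endfacet
facet normal -0.440 0.551 0.709
outer loop
vertex -3.409 1.585 -0.106
vertex -3.416 2.822 -1.072
vertex -5.25 1.024 -0.811
endloop
endfacet
facet normal -0.004 0.788 -0.615
outer loop
vertex -5.257 2.261 -1.777
vertex -3.416 2.822 -1.072
vertex -4.391 1.175 -3.174
endloop
endfacet
facet normal 0.440 -0.551 -0.709
outer loop
vertex -2.55 1.736 -2.469
vertex -2.543 0.499 -1.503
vertex -4.391 1.175 -3.174
endloop
endfacet
facet normal -0.004 0.788 -0.615
outer loop
vertex -4.391 1.175 -3.174
vertex -3.416 2.822 -1.072
vertex -2.55 1.736 -2.469
endloop
endfacet
facet normal 0.898 0.274 0.344
outer loop
vertex -2.55 1.736 -2.469
vertex -3.409 1.585 -0.106
vertex -2.543 0.499 -1.503
endloop
endfacet
facet normal 0.898 0.274 0.344
outer loop
vertex -3.416 2.822 -1.072
vertex -3.409 1.585 -0.106
vertex -2.55 1.736 -2.469
endloop
endfacet
facet normal -0.681 -0.733 0.011
outer loop
vertex 3.187 -2.962 1.337
vertex 2.535 -2.356 1.358
vertex 3.139 -2.947 -0.642
endloop
endfacet
facet normal 0.733 -0.680 -0.023
outer loop
vertex 4.125 -1.884 -0.658
vertex 3.187 -2.962 1.337
vertex 3.139 -2.947 -0.642
endloop
endfacet
facet normal -0.681 -0.733 0.011
outer loop
vertex 3.139 -2.947 -0.642
vertex 2.535 -2.356 1.358
vertex 2.487 -2.341 -0.621
endloop
endfacet
facet normal -0.025 0.008 -1.000
outer loop
vertex 2.487 -2.341 -0.621
vertex 4.125 -1.884 -0.658
vertex 3.139 -2.947 -0.642
endloop
endfacet
facet normal 0.025 -0.008 1.000
outer loop
vertex 3.187 -2.962 1.337
vertex 3.521 -1.293 1.342
vertex 2.535 -2.356 1.358
endloop
endfacet
facet normal 0.733 -0.680 -0.023
outer loop
vertex 4.173 -1.899 1.321
vertex 3.187 -2.962 1.337
vertex 4.125 -1.884 -0.658
endloop
endfacet
facet normal 0.025 -0.008 1.000
outer loop
vertex 4.173 -1.899 1.321
vertex 3.521 -1.293 1.342
vertex 3.187 -2.962 1.337
endloop
endfacet
facet normal -0.733 0.680 0.023
outer loop
vertex 2.535 -2.356 1.358
vertex 3.521 -1.293 1.342
vertex 2.487 -2.341 -0.621
endloop
endfacet
facet normal -0.025 0.008 -1.000
outer loop
vertex 3.473 -1.278 -0.637
vertex 4.125 -1.884 -0.658
vertex 2.487 -2.341 -0.621
endloop
endfacet
facet normal -0.733 0.680 0.023
outer loop
vertex 2.487 -2.341 -0.621
vertex 3.521 -1.293 1.342
vertex 3.473 -1.278 -0.637
endloop
endfacet
facet normal 0.681 0.733 -0.011
outer loop
vertex 3.473 -1.278 -0.637
vertex 4.173 -1.899 1.321
vertex 4.125 -1.884 -0.658
endloop
endfacet
facet normal 0.681 0.733 -0.011
outer loop
vertex 3.521 -1.293 1.342
vertex 4.173 -1.899 1.321
vertex 3.473 -1.278 -0.637
endloop
endfacet

endsolid


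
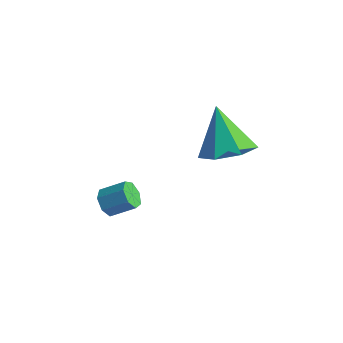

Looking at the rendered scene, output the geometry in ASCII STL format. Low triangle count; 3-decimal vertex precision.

solid 
facet normal -0.702 -0.481 -0.525
outer loop
vertex -1.049 -3.419 -2.821
vertex -1.455 -3.13 -2.543
vertex -1.188 -2.991 -3.027
endloop
endfacet
facet normal 0.655 -0.144 -0.742
outer loop
vertex -1.049 -3.419 -2.821
vertex -1.188 -2.991 -3.027
vertex -0.319 -2.918 -2.274
endloop
endfacet
facet normal 0.655 -0.146 -0.741
outer loop
vertex -0.319 -2.918 -2.274
vertex -1.188 -2.991 -3.027
vertex -0.458 -2.491 -2.481
endloop
endfacet
facet normal 0.701 0.483 0.525
outer loop
vertex -0.319 -2.918 -2.274
vertex -0.458 -2.491 -2.481
vertex -0.725 -2.63 -1.997
endloop
endfacet
facet normal -0.702 -0.482 -0.525
outer loop
vertex -1.188 -2.991 -3.027
vertex -1.455 -3.13 -2.543
vertex -1.528 -2.668 -2.869
endloop
endfacet
facet normal 0.189 0.585 -0.789
outer loop
vertex -1.188 -2.991 -3.027
vertex -1.528 -2.668 -2.869
vertex -0.458 -2.491 -2.481
endloop
endfacet
facet normal 0.189 0.586 -0.788
outer loop
vertex -0.458 -2.491 -2.481
vertex -1.528 -2.668 -2.869
vertex -0.798 -2.168 -2.322
endloop
endfacet
facet normal 0.702 0.481 0.525
outer loop
vertex -0.458 -2.491 -2.481
vertex -0.798 -2.168 -2.322
vertex -0.725 -2.63 -1.997
endloop
endfacet
facet normal -0.702 -0.481 -0.525
outer loop
vertex -1.528 -2.668 -2.869
vertex -1.455 -3.13 -2.543
vertex -1.813 -2.693 -2.465
endloop
endfacet
facet normal -0.419 0.875 -0.241
outer loop
vertex -1.528 -2.668 -2.869
vertex -1.813 -2.693 -2.465
vertex -0.798 -2.168 -2.322
endloop
endfacet
facet normal -0.419 0.875 -0.242
outer loop
vertex -0.798 -2.168 -2.322
vertex -1.813 -2.693 -2.465
vertex -1.083 -2.193 -1.919
endloop
endfacet
facet normal 0.702 0.481 0.526
outer loop
vertex -0.798 -2.168 -2.322
vertex -1.083 -2.193 -1.919
vertex -0.725 -2.63 -1.997
endloop
endfacet
facet normal -0.702 -0.481 -0.526
outer loop
vertex -1.813 -2.693 -2.465
vertex -1.455 -3.13 -2.543
vertex -1.828 -3.047 -2.121
endloop
endfacet
facet normal -0.711 0.505 0.489
outer loop
vertex -1.813 -2.693 -2.465
vertex -1.828 -3.047 -2.121
vertex -1.083 -2.193 -1.919
endloop
endfacet
facet normal -0.712 0.506 0.488
outer loop
vertex -1.083 -2.193 -1.919
vertex -1.828 -3.047 -2.121
vertex -1.098 -2.547 -1.574
endloop
endfacet
facet normal 0.702 0.482 0.525
outer loop
vertex -1.083 -2.193 -1.919
vertex -1.098 -2.547 -1.574
vertex -0.725 -2.63 -1.997
endloop
endfacet
facet normal -0.702 -0.480 -0.526
outer loop
vertex -1.828 -3.047 -2.121
vertex -1.455 -3.13 -2.543
vertex -1.563 -3.464 -2.094
endloop
endfacet
facet normal -0.469 -0.243 0.849
outer loop
vertex -1.828 -3.047 -2.121
vertex -1.563 -3.464 -2.094
vertex -1.098 -2.547 -1.574
endloop
endfacet
facet normal -0.469 -0.243 0.849
outer loop
vertex -1.098 -2.547 -1.574
vertex -1.563 -3.464 -2.094
vertex -0.833 -2.964 -1.547
endloop
endfacet
facet normal 0.702 0.480 0.525
outer loop
vertex -1.098 -2.547 -1.574
vertex -0.833 -2.964 -1.547
vertex -0.725 -2.63 -1.997
endloop
endfacet
facet normal -0.702 -0.481 -0.526
outer loop
vertex -1.563 -3.464 -2.094
vertex -1.455 -3.13 -2.543
vertex -1.216 -3.629 -2.406
endloop
endfacet
facet normal 0.128 -0.811 0.571
outer loop
vertex -1.563 -3.464 -2.094
vertex -1.216 -3.629 -2.406
vertex -0.833 -2.964 -1.547
endloop
endfacet
facet normal 0.128 -0.811 0.571
outer loop
vertex -0.833 -2.964 -1.547
vertex -1.216 -3.629 -2.406
vertex -0.486 -3.129 -1.859
endloop
endfacet
facet normal 0.701 0.481 0.526
outer loop
vertex -0.833 -2.964 -1.547
vertex -0.486 -3.129 -1.859
vertex -0.725 -2.63 -1.997
endloop
endfacet
facet normal -0.702 -0.481 -0.526
outer loop
vertex -1.216 -3.629 -2.406
vertex -1.455 -3.13 -2.543
vertex -1.049 -3.419 -2.821
endloop
endfacet
facet normal 0.627 -0.767 -0.136
outer loop
vertex -1.216 -3.629 -2.406
vertex -1.049 -3.419 -2.821
vertex -0.486 -3.129 -1.859
endloop
endfacet
facet normal 0.628 -0.766 -0.137
outer loop
vertex -0.486 -3.129 -1.859
vertex -1.049 -3.419 -2.821
vertex -0.319 -2.918 -2.274
endloop
endfacet
facet normal 0.701 0.481 0.527
outer loop
vertex -0.486 -3.129 -1.859
vertex -0.319 -2.918 -2.274
vertex -0.725 -2.63 -1.997
endloop
endfacet
facet normal 0.478 -0.248 -0.843
outer loop
vertex 2.909 -1.411 1.542
vertex 2.107 -1.077 0.989
vertex 2.935 -0.55 1.303
endloop
endfacet
facet normal 0.567 0.204 0.798
outer loop
vertex 2.909 -1.411 1.542
vertex 2.935 -0.55 1.303
vertex 1.233 -0.623 2.531
endloop
endfacet
facet normal 0.477 -0.248 -0.843
outer loop
vertex 2.935 -0.55 1.303
vertex 2.107 -1.077 0.989
vertex 2.337 -0.086 0.828
endloop
endfacet
facet normal 0.292 0.842 0.455
outer loop
vertex 2.935 -0.55 1.303
vertex 2.337 -0.086 0.828
vertex 1.233 -0.623 2.531
endloop
endfacet
facet normal 0.478 -0.248 -0.843
outer loop
vertex 2.337 -0.086 0.828
vertex 2.107 -1.077 0.989
vertex 1.567 -0.368 0.474
endloop
endfacet
facet normal -0.366 0.929 0.056
outer loop
vertex 2.337 -0.086 0.828
vertex 1.567 -0.368 0.474
vertex 1.233 -0.623 2.531
endloop
endfacet
facet normal 0.478 -0.248 -0.842
outer loop
vertex 1.567 -0.368 0.474
vertex 2.107 -1.077 0.989
vertex 1.203 -1.184 0.507
endloop
endfacet
facet normal -0.910 0.402 -0.098
outer loop
vertex 1.567 -0.368 0.474
vertex 1.203 -1.184 0.507
vertex 1.233 -0.623 2.531
endloop
endfacet
facet normal 0.478 -0.249 -0.842
outer loop
vertex 1.203 -1.184 0.507
vertex 2.107 -1.077 0.989
vertex 1.52 -1.919 0.904
endloop
endfacet
facet normal -0.933 -0.343 0.109
outer loop
vertex 1.203 -1.184 0.507
vertex 1.52 -1.919 0.904
vertex 1.233 -0.623 2.531
endloop
endfacet
facet normal 0.477 -0.248 -0.843
outer loop
vertex 1.52 -1.919 0.904
vertex 2.107 -1.077 0.989
vertex 2.28 -2.02 1.364
endloop
endfacet
facet normal -0.415 -0.746 0.521
outer loop
vertex 1.52 -1.919 0.904
vertex 2.28 -2.02 1.364
vertex 1.233 -0.623 2.531
endloop
endfacet
facet normal 0.478 -0.247 -0.843
outer loop
vertex 2.28 -2.02 1.364
vertex 2.107 -1.077 0.989
vertex 2.909 -1.411 1.542
endloop
endfacet
facet normal 0.252 -0.502 0.827
outer loop
vertex 2.28 -2.02 1.364
vertex 2.909 -1.411 1.542
vertex 1.233 -0.623 2.531
endloop
endfacet

endsolid


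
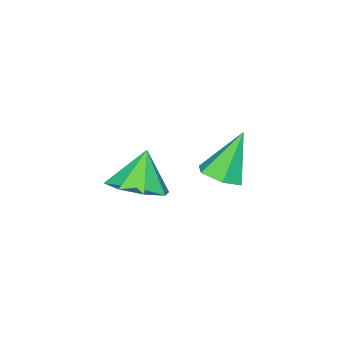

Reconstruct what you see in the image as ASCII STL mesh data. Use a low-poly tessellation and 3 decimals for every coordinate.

solid 
facet normal 0.481 -0.144 -0.865
outer loop
vertex 1.32 3.08 0.554
vertex 0.802 3.346 0.222
vertex 1.301 3.739 0.434
endloop
endfacet
facet normal 0.659 0.153 0.737
outer loop
vertex 1.32 3.08 0.554
vertex 1.301 3.739 0.434
vertex 0.038 3.574 1.598
endloop
endfacet
facet normal 0.480 -0.142 -0.866
outer loop
vertex 1.301 3.739 0.434
vertex 0.802 3.346 0.222
vertex 0.783 4.005 0.103
endloop
endfacet
facet normal 0.225 0.901 0.372
outer loop
vertex 1.301 3.739 0.434
vertex 0.783 4.005 0.103
vertex 0.038 3.574 1.598
endloop
endfacet
facet normal 0.481 -0.142 -0.865
outer loop
vertex 0.783 4.005 0.103
vertex 0.802 3.346 0.222
vertex 0.284 3.612 -0.11
endloop
endfacet
facet normal -0.599 0.798 -0.069
outer loop
vertex 0.783 4.005 0.103
vertex 0.284 3.612 -0.11
vertex 0.038 3.574 1.598
endloop
endfacet
facet normal 0.481 -0.144 -0.865
outer loop
vertex 0.284 3.612 -0.11
vertex 0.802 3.346 0.222
vertex 0.303 2.953 0.01
endloop
endfacet
facet normal -0.988 -0.055 -0.144
outer loop
vertex 0.284 3.612 -0.11
vertex 0.303 2.953 0.01
vertex 0.038 3.574 1.598
endloop
endfacet
facet normal 0.481 -0.144 -0.865
outer loop
vertex 0.303 2.953 0.01
vertex 0.802 3.346 0.222
vertex 0.821 2.687 0.342
endloop
endfacet
facet normal -0.554 -0.803 0.221
outer loop
vertex 0.303 2.953 0.01
vertex 0.821 2.687 0.342
vertex 0.038 3.574 1.598
endloop
endfacet
facet normal 0.481 -0.144 -0.865
outer loop
vertex 0.821 2.687 0.342
vertex 0.802 3.346 0.222
vertex 1.32 3.08 0.554
endloop
endfacet
facet normal 0.270 -0.699 0.662
outer loop
vertex 0.821 2.687 0.342
vertex 1.32 3.08 0.554
vertex 0.038 3.574 1.598
endloop
endfacet
facet normal 0.488 0.069 -0.870
outer loop
vertex 1.314 0.39 -1.315
vertex 0.485 0.406 -1.779
vertex 1.058 1.065 -1.405
endloop
endfacet
facet normal 0.398 0.268 0.877
outer loop
vertex 1.314 0.39 -1.315
vertex 1.058 1.065 -1.405
vertex -0.165 0.314 -0.621
endloop
endfacet
facet normal 0.488 0.070 -0.870
outer loop
vertex 1.058 1.065 -1.405
vertex 0.485 0.406 -1.779
vertex 0.466 1.353 -1.714
endloop
endfacet
facet normal -0.005 0.726 0.687
outer loop
vertex 1.058 1.065 -1.405
vertex 0.466 1.353 -1.714
vertex -0.165 0.314 -0.621
endloop
endfacet
facet normal 0.489 0.070 -0.870
outer loop
vertex 0.466 1.353 -1.714
vertex 0.485 0.406 -1.779
vertex -0.114 1.087 -2.061
endloop
endfacet
facet normal -0.562 0.737 0.376
outer loop
vertex 0.466 1.353 -1.714
vertex -0.114 1.087 -2.061
vertex -0.165 0.314 -0.621
endloop
endfacet
facet normal 0.487 0.068 -0.871
outer loop
vertex -0.114 1.087 -2.061
vertex 0.485 0.406 -1.779
vertex -0.344 0.421 -2.242
endloop
endfacet
facet normal -0.948 0.294 0.124
outer loop
vertex -0.114 1.087 -2.061
vertex -0.344 0.421 -2.242
vertex -0.165 0.314 -0.621
endloop
endfacet
facet normal 0.487 0.068 -0.871
outer loop
vertex -0.344 0.421 -2.242
vertex 0.485 0.406 -1.779
vertex -0.089 -0.253 -2.152
endloop
endfacet
facet normal -0.936 -0.343 0.081
outer loop
vertex -0.344 0.421 -2.242
vertex -0.089 -0.253 -2.152
vertex -0.165 0.314 -0.621
endloop
endfacet
facet normal 0.488 0.068 -0.870
outer loop
vertex -0.089 -0.253 -2.152
vertex 0.485 0.406 -1.779
vertex 0.503 -0.542 -1.843
endloop
endfacet
facet normal -0.533 -0.802 0.271
outer loop
vertex -0.089 -0.253 -2.152
vertex 0.503 -0.542 -1.843
vertex -0.165 0.314 -0.621
endloop
endfacet
facet normal 0.488 0.068 -0.870
outer loop
vertex 0.503 -0.542 -1.843
vertex 0.485 0.406 -1.779
vertex 1.084 -0.276 -1.496
endloop
endfacet
facet normal 0.024 -0.813 0.582
outer loop
vertex 0.503 -0.542 -1.843
vertex 1.084 -0.276 -1.496
vertex -0.165 0.314 -0.621
endloop
endfacet
facet normal 0.488 0.068 -0.870
outer loop
vertex 1.084 -0.276 -1.496
vertex 0.485 0.406 -1.779
vertex 1.314 0.39 -1.315
endloop
endfacet
facet normal 0.410 -0.368 0.834
outer loop
vertex 1.084 -0.276 -1.496
vertex 1.314 0.39 -1.315
vertex -0.165 0.314 -0.621
endloop
endfacet

endsolid


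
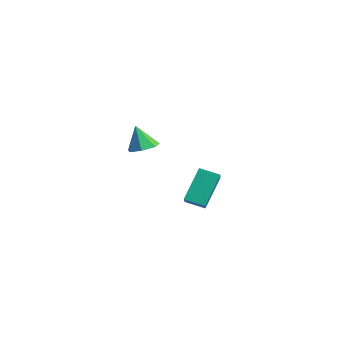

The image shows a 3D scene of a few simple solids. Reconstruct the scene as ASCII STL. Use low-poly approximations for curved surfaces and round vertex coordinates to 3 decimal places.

solid 
facet normal -0.621 0.498 -0.605
outer loop
vertex 0.645 1.88 -2.313
vertex 1.509 2.566 -2.635
vertex 1.114 0.546 -3.892
endloop
endfacet
facet normal -0.752 -0.597 0.281
outer loop
vertex 2.251 -0.366 -2.785
vertex 0.645 1.88 -2.313
vertex 1.114 0.546 -3.892
endloop
endfacet
facet normal -0.621 0.498 -0.605
outer loop
vertex 1.114 0.546 -3.892
vertex 1.509 2.566 -2.635
vertex 1.979 1.232 -4.215
endloop
endfacet
facet normal 0.221 -0.629 -0.745
outer loop
vertex 1.979 1.232 -4.215
vertex 2.251 -0.366 -2.785
vertex 1.114 0.546 -3.892
endloop
endfacet
facet normal -0.221 0.629 0.745
outer loop
vertex 0.645 1.88 -2.313
vertex 2.646 1.654 -1.528
vertex 1.509 2.566 -2.635
endloop
endfacet
facet normal -0.752 -0.597 0.280
outer loop
vertex 1.781 0.968 -1.205
vertex 0.645 1.88 -2.313
vertex 2.251 -0.366 -2.785
endloop
endfacet
facet normal -0.221 0.630 0.745
outer loop
vertex 1.781 0.968 -1.205
vertex 2.646 1.654 -1.528
vertex 0.645 1.88 -2.313
endloop
endfacet
facet normal 0.752 0.597 -0.280
outer loop
vertex 1.509 2.566 -2.635
vertex 2.646 1.654 -1.528
vertex 1.979 1.232 -4.215
endloop
endfacet
facet normal 0.222 -0.629 -0.745
outer loop
vertex 3.115 0.32 -3.107
vertex 2.251 -0.366 -2.785
vertex 1.979 1.232 -4.215
endloop
endfacet
facet normal 0.752 0.596 -0.280
outer loop
vertex 1.979 1.232 -4.215
vertex 2.646 1.654 -1.528
vertex 3.115 0.32 -3.107
endloop
endfacet
facet normal 0.621 -0.498 0.605
outer loop
vertex 3.115 0.32 -3.107
vertex 1.781 0.968 -1.205
vertex 2.251 -0.366 -2.785
endloop
endfacet
facet normal 0.621 -0.498 0.605
outer loop
vertex 2.646 1.654 -1.528
vertex 1.781 0.968 -1.205
vertex 3.115 0.32 -3.107
endloop
endfacet
facet normal 0.401 0.045 -0.915
outer loop
vertex 4.221 -4.395 3.089
vertex 3.649 -3.868 2.864
vertex 4.375 -3.717 3.19
endloop
endfacet
facet normal 0.601 -0.250 0.759
outer loop
vertex 4.221 -4.395 3.089
vertex 4.375 -3.717 3.19
vertex 3.091 -3.932 4.136
endloop
endfacet
facet normal 0.401 0.047 -0.915
outer loop
vertex 4.375 -3.717 3.19
vertex 3.649 -3.868 2.864
vertex 3.981 -3.152 3.046
endloop
endfacet
facet normal 0.456 0.505 0.733
outer loop
vertex 4.375 -3.717 3.19
vertex 3.981 -3.152 3.046
vertex 3.091 -3.932 4.136
endloop
endfacet
facet normal 0.402 0.046 -0.915
outer loop
vertex 3.981 -3.152 3.046
vertex 3.649 -3.868 2.864
vertex 3.338 -3.127 2.765
endloop
endfacet
facet normal -0.174 0.863 0.475
outer loop
vertex 3.981 -3.152 3.046
vertex 3.338 -3.127 2.765
vertex 3.091 -3.932 4.136
endloop
endfacet
facet normal 0.400 0.046 -0.915
outer loop
vertex 3.338 -3.127 2.765
vertex 3.649 -3.868 2.864
vertex 2.928 -3.66 2.559
endloop
endfacet
facet normal -0.812 0.555 0.180
outer loop
vertex 3.338 -3.127 2.765
vertex 2.928 -3.66 2.559
vertex 3.091 -3.932 4.136
endloop
endfacet
facet normal 0.400 0.045 -0.915
outer loop
vertex 2.928 -3.66 2.559
vertex 3.649 -3.868 2.864
vertex 3.061 -4.35 2.583
endloop
endfacet
facet normal -0.980 -0.186 0.069
outer loop
vertex 2.928 -3.66 2.559
vertex 3.061 -4.35 2.583
vertex 3.091 -3.932 4.136
endloop
endfacet
facet normal 0.401 0.045 -0.915
outer loop
vertex 3.061 -4.35 2.583
vertex 3.649 -3.868 2.864
vertex 3.637 -4.677 2.819
endloop
endfacet
facet normal -0.549 -0.804 0.227
outer loop
vertex 3.061 -4.35 2.583
vertex 3.637 -4.677 2.819
vertex 3.091 -3.932 4.136
endloop
endfacet
facet normal 0.401 0.045 -0.915
outer loop
vertex 3.637 -4.677 2.819
vertex 3.649 -3.868 2.864
vertex 4.221 -4.395 3.089
endloop
endfacet
facet normal 0.154 -0.831 0.534
outer loop
vertex 3.637 -4.677 2.819
vertex 4.221 -4.395 3.089
vertex 3.091 -3.932 4.136
endloop
endfacet

endsolid


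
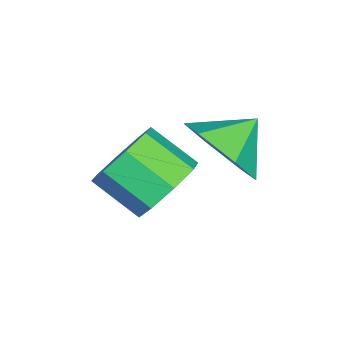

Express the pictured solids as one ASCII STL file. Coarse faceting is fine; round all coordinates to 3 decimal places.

solid 
facet normal 0.617 -0.559 -0.553
outer loop
vertex -3.153 -1.665 1.541
vertex -3.623 -1.303 0.651
vertex -2.783 -0.783 1.062
endloop
endfacet
facet normal 0.178 0.411 0.894
outer loop
vertex -3.153 -1.665 1.541
vertex -2.783 -0.783 1.062
vertex -4.357 -0.637 1.309
endloop
endfacet
facet normal 0.617 -0.559 -0.553
outer loop
vertex -2.783 -0.783 1.062
vertex -3.623 -1.303 0.651
vertex -3.253 -0.421 0.172
endloop
endfacet
facet normal 0.136 0.941 0.311
outer loop
vertex -2.783 -0.783 1.062
vertex -3.253 -0.421 0.172
vertex -4.357 -0.637 1.309
endloop
endfacet
facet normal 0.617 -0.559 -0.553
outer loop
vertex -3.253 -0.421 0.172
vertex -3.623 -1.303 0.651
vertex -4.093 -0.94 -0.24
endloop
endfacet
facet normal -0.421 0.874 -0.243
outer loop
vertex -3.253 -0.421 0.172
vertex -4.093 -0.94 -0.24
vertex -4.357 -0.637 1.309
endloop
endfacet
facet normal 0.617 -0.559 -0.553
outer loop
vertex -4.093 -0.94 -0.24
vertex -3.623 -1.303 0.651
vertex -4.463 -1.823 0.239
endloop
endfacet
facet normal -0.937 0.277 -0.214
outer loop
vertex -4.093 -0.94 -0.24
vertex -4.463 -1.823 0.239
vertex -4.357 -0.637 1.309
endloop
endfacet
facet normal 0.618 -0.559 -0.553
outer loop
vertex -4.463 -1.823 0.239
vertex -3.623 -1.303 0.651
vertex -3.993 -2.185 1.13
endloop
endfacet
facet normal -0.894 -0.253 0.369
outer loop
vertex -4.463 -1.823 0.239
vertex -3.993 -2.185 1.13
vertex -4.357 -0.637 1.309
endloop
endfacet
facet normal 0.617 -0.559 -0.553
outer loop
vertex -3.993 -2.185 1.13
vertex -3.623 -1.303 0.651
vertex -3.153 -1.665 1.541
endloop
endfacet
facet normal -0.337 -0.186 0.923
outer loop
vertex -3.993 -2.185 1.13
vertex -3.153 -1.665 1.541
vertex -4.357 -0.637 1.309
endloop
endfacet
facet normal 0.200 0.810 -0.552
outer loop
vertex -2.41 -2.496 -0.506
vertex -3.35 -2.353 -0.636
vertex -2.704 -2.069 0.014
endloop
endfacet
facet normal 0.894 0.080 0.440
outer loop
vertex -2.41 -2.496 -0.506
vertex -2.704 -2.069 0.014
vertex -2.689 -3.63 0.266
endloop
endfacet
facet normal 0.895 0.080 0.440
outer loop
vertex -2.689 -3.63 0.266
vertex -2.704 -2.069 0.014
vertex -2.983 -3.203 0.787
endloop
endfacet
facet normal -0.199 -0.810 0.551
outer loop
vertex -2.689 -3.63 0.266
vertex -2.983 -3.203 0.787
vertex -3.63 -3.487 0.136
endloop
endfacet
facet normal 0.199 0.810 -0.552
outer loop
vertex -2.704 -2.069 0.014
vertex -3.35 -2.353 -0.636
vertex -3.377 -1.808 0.154
endloop
endfacet
facet normal 0.350 0.467 0.812
outer loop
vertex -2.704 -2.069 0.014
vertex -3.377 -1.808 0.154
vertex -2.983 -3.203 0.787
endloop
endfacet
facet normal 0.349 0.467 0.812
outer loop
vertex -2.983 -3.203 0.787
vertex -3.377 -1.808 0.154
vertex -3.656 -2.942 0.926
endloop
endfacet
facet normal -0.200 -0.810 0.552
outer loop
vertex -2.983 -3.203 0.787
vertex -3.656 -2.942 0.926
vertex -3.63 -3.487 0.136
endloop
endfacet
facet normal 0.199 0.810 -0.552
outer loop
vertex -3.377 -1.808 0.154
vertex -3.35 -2.353 -0.636
vertex -4.034 -1.867 -0.17
endloop
endfacet
facet normal -0.401 0.581 0.708
outer loop
vertex -3.377 -1.808 0.154
vertex -4.034 -1.867 -0.17
vertex -3.656 -2.942 0.926
endloop
endfacet
facet normal -0.400 0.582 0.708
outer loop
vertex -3.656 -2.942 0.926
vertex -4.034 -1.867 -0.17
vertex -4.313 -3.0 0.603
endloop
endfacet
facet normal -0.200 -0.810 0.552
outer loop
vertex -3.656 -2.942 0.926
vertex -4.313 -3.0 0.603
vertex -3.63 -3.487 0.136
endloop
endfacet
facet normal 0.199 0.810 -0.552
outer loop
vertex -4.034 -1.867 -0.17
vertex -3.35 -2.353 -0.636
vertex -4.291 -2.21 -0.766
endloop
endfacet
facet normal -0.915 0.355 0.190
outer loop
vertex -4.034 -1.867 -0.17
vertex -4.291 -2.21 -0.766
vertex -4.313 -3.0 0.603
endloop
endfacet
facet normal -0.916 0.355 0.190
outer loop
vertex -4.313 -3.0 0.603
vertex -4.291 -2.21 -0.766
vertex -4.57 -3.344 0.006
endloop
endfacet
facet normal -0.200 -0.809 0.552
outer loop
vertex -4.313 -3.0 0.603
vertex -4.57 -3.344 0.006
vertex -3.63 -3.487 0.136
endloop
endfacet
facet normal 0.199 0.810 -0.551
outer loop
vertex -4.291 -2.21 -0.766
vertex -3.35 -2.353 -0.636
vertex -3.997 -2.637 -1.287
endloop
endfacet
facet normal -0.895 -0.079 -0.440
outer loop
vertex -4.291 -2.21 -0.766
vertex -3.997 -2.637 -1.287
vertex -4.57 -3.344 0.006
endloop
endfacet
facet normal -0.894 -0.080 -0.440
outer loop
vertex -4.57 -3.344 0.006
vertex -3.997 -2.637 -1.287
vertex -4.276 -3.771 -0.514
endloop
endfacet
facet normal -0.200 -0.810 0.552
outer loop
vertex -4.57 -3.344 0.006
vertex -4.276 -3.771 -0.514
vertex -3.63 -3.487 0.136
endloop
endfacet
facet normal 0.200 0.810 -0.552
outer loop
vertex -3.997 -2.637 -1.287
vertex -3.35 -2.353 -0.636
vertex -3.324 -2.898 -1.426
endloop
endfacet
facet normal -0.349 -0.468 -0.812
outer loop
vertex -3.997 -2.637 -1.287
vertex -3.324 -2.898 -1.426
vertex -4.276 -3.771 -0.514
endloop
endfacet
facet normal -0.350 -0.467 -0.812
outer loop
vertex -4.276 -3.771 -0.514
vertex -3.324 -2.898 -1.426
vertex -3.603 -4.032 -0.654
endloop
endfacet
facet normal -0.199 -0.810 0.552
outer loop
vertex -4.276 -3.771 -0.514
vertex -3.603 -4.032 -0.654
vertex -3.63 -3.487 0.136
endloop
endfacet
facet normal 0.200 0.810 -0.552
outer loop
vertex -3.324 -2.898 -1.426
vertex -3.35 -2.353 -0.636
vertex -2.667 -2.84 -1.103
endloop
endfacet
facet normal 0.400 -0.581 -0.709
outer loop
vertex -3.324 -2.898 -1.426
vertex -2.667 -2.84 -1.103
vertex -3.603 -4.032 -0.654
endloop
endfacet
facet normal 0.401 -0.582 -0.708
outer loop
vertex -3.603 -4.032 -0.654
vertex -2.667 -2.84 -1.103
vertex -2.946 -3.973 -0.33
endloop
endfacet
facet normal -0.199 -0.810 0.552
outer loop
vertex -3.603 -4.032 -0.654
vertex -2.946 -3.973 -0.33
vertex -3.63 -3.487 0.136
endloop
endfacet
facet normal 0.200 0.809 -0.552
outer loop
vertex -2.667 -2.84 -1.103
vertex -3.35 -2.353 -0.636
vertex -2.41 -2.496 -0.506
endloop
endfacet
facet normal 0.915 -0.355 -0.190
outer loop
vertex -2.667 -2.84 -1.103
vertex -2.41 -2.496 -0.506
vertex -2.946 -3.973 -0.33
endloop
endfacet
facet normal 0.915 -0.355 -0.190
outer loop
vertex -2.946 -3.973 -0.33
vertex -2.41 -2.496 -0.506
vertex -2.689 -3.63 0.266
endloop
endfacet
facet normal -0.199 -0.810 0.552
outer loop
vertex -2.946 -3.973 -0.33
vertex -2.689 -3.63 0.266
vertex -3.63 -3.487 0.136
endloop
endfacet

endsolid
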